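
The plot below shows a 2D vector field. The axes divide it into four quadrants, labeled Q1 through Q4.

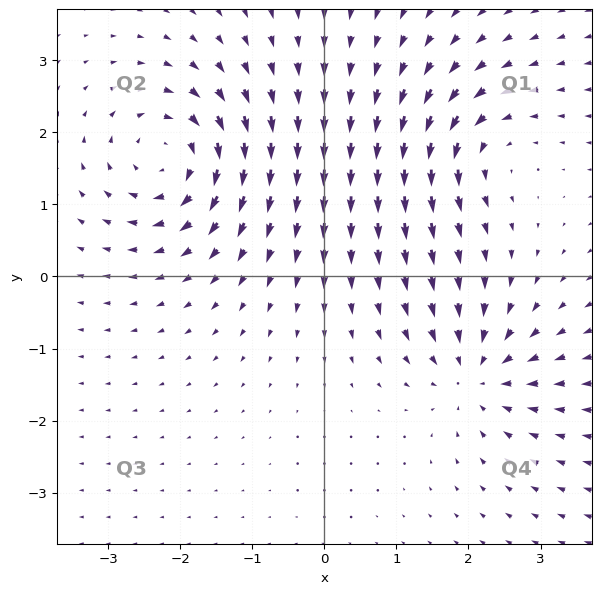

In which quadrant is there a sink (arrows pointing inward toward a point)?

The sink sits at approximately (2.1, -1.4), which lies in quadrant Q4. The divergence there is about -6, negative as expected for a sink.

Q4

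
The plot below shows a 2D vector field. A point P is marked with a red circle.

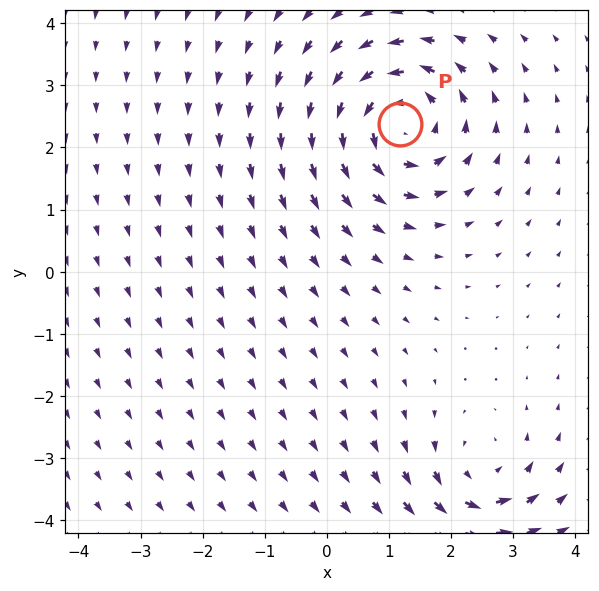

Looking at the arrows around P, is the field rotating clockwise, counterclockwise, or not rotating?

Near P at (1.2, 2.4) the arrows circulate counterclockwise. The curl (z-component) there is about +6; positive curl means counterclockwise rotation.

counterclockwise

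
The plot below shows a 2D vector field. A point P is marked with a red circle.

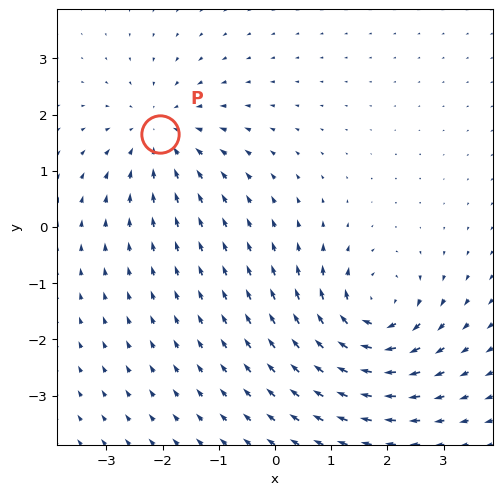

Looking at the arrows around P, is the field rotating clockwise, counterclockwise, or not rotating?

Near P at (-2.0, 1.7) the arrows show no circulation. The curl there is ≈0.

not rotating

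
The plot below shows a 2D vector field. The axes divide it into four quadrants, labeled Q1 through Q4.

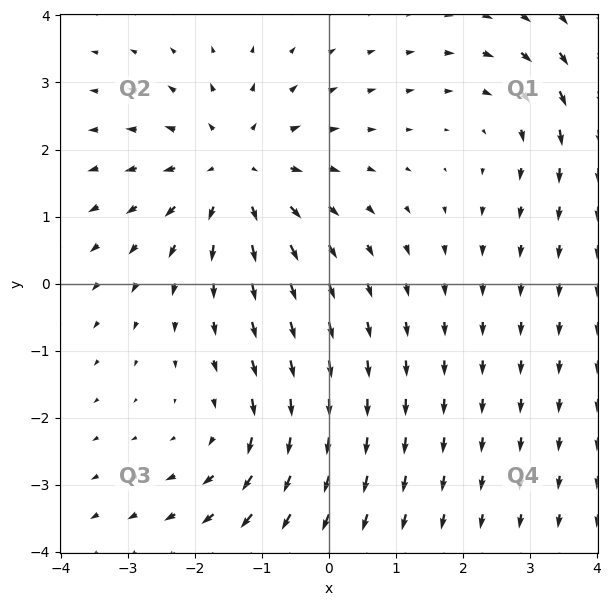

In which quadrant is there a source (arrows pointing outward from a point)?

The source sits at approximately (-1.4, 1.7), which lies in quadrant Q2. The divergence there is about +4, positive as expected for a source.

Q2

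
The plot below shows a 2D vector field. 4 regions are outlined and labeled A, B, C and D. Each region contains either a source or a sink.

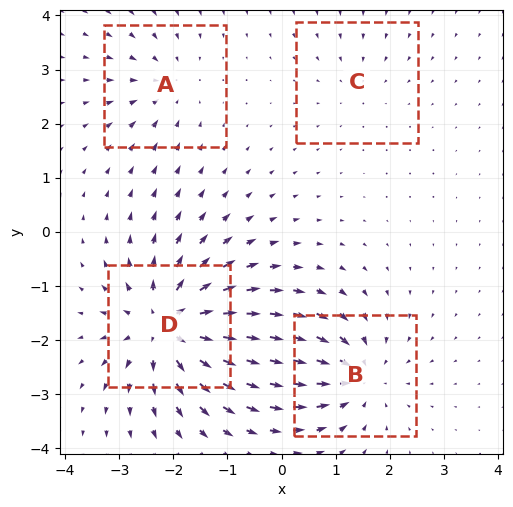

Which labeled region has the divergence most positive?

D

Divergence at each region's feature centre — A: about -4, B: about -6, C: about -2, D: about +8. Region D is most positive.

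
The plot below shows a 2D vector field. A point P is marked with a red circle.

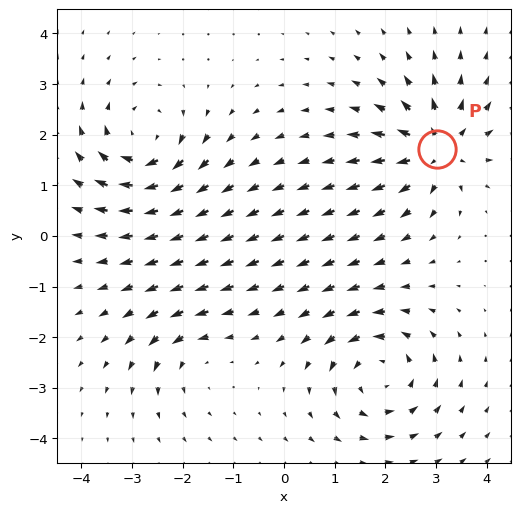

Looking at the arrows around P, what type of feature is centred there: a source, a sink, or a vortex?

source

At P (3.0, 1.7) the arrows spread outward. Divergence about +7, curl ≈0 — positive divergence with near-zero curl is a source.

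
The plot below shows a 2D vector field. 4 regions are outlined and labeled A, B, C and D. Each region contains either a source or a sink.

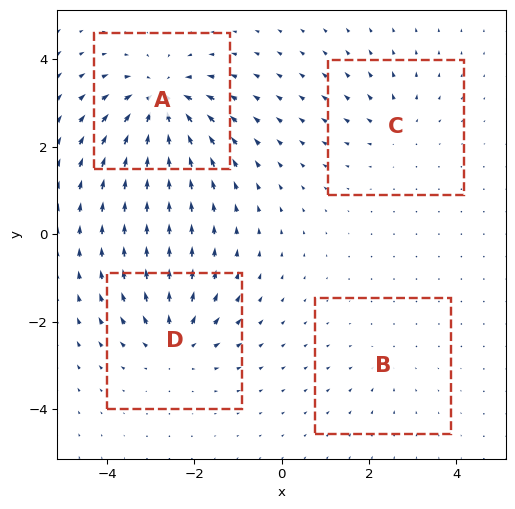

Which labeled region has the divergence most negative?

Divergence at each region's feature centre — A: about -8, B: about -2, C: about +4, D: about +6. Region A is most negative.

A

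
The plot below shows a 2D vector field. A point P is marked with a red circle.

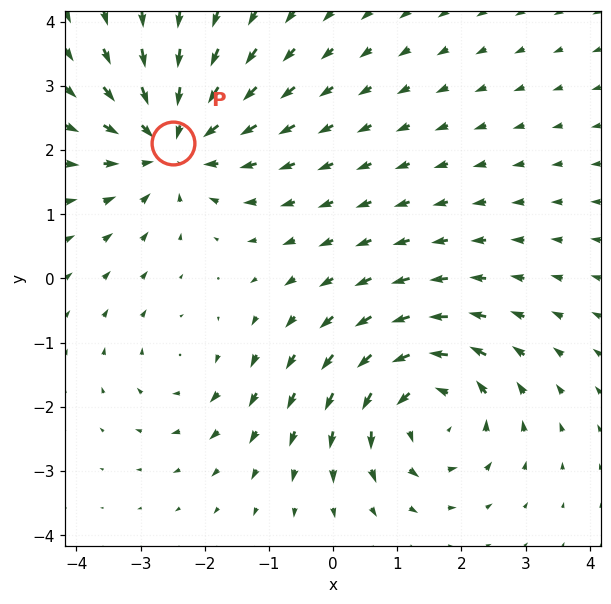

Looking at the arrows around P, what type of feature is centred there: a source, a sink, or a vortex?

At P (-2.5, 2.1) the arrows converge inward. Divergence about -5, curl ≈0 — negative divergence with near-zero curl is a sink.

sink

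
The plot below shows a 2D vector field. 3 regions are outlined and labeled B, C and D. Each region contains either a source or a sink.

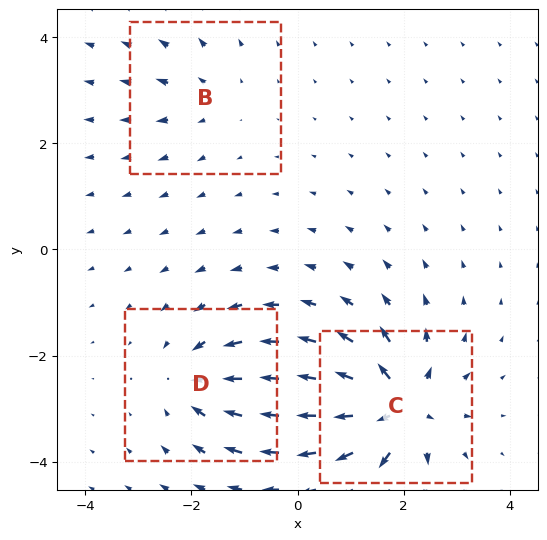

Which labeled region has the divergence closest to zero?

Divergence at each region's feature centre — B: about +2, C: about +7, D: about -4. Region B is closest to zero.

B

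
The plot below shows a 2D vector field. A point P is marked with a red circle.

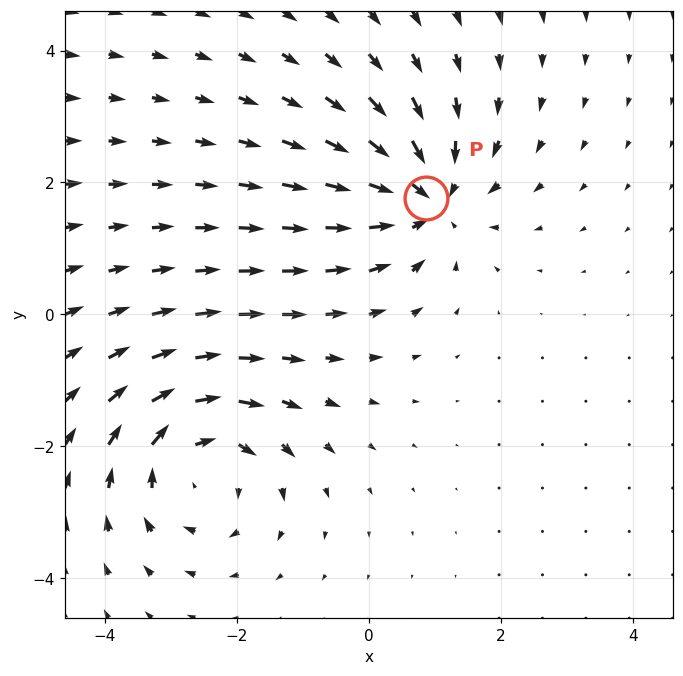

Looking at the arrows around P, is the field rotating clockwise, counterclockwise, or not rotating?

Near P at (0.9, 1.8) the arrows show no circulation. The curl there is ≈0.

not rotating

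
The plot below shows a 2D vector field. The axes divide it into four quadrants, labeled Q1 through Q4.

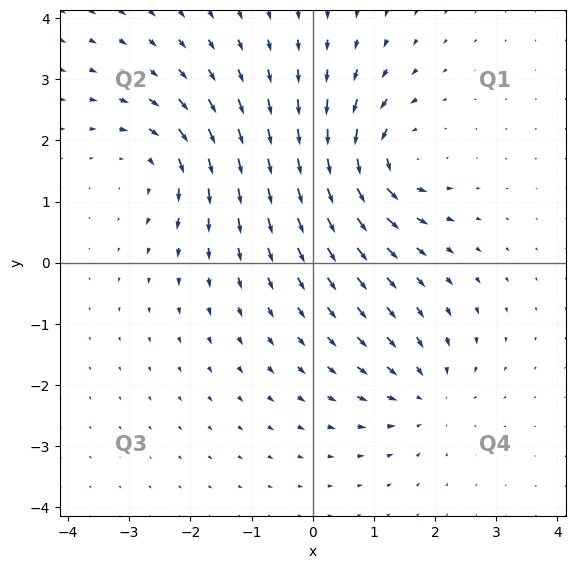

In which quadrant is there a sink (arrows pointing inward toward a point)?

Q4

The sink sits at approximately (1.8, -2.2), which lies in quadrant Q4. The divergence there is about -4, negative as expected for a sink.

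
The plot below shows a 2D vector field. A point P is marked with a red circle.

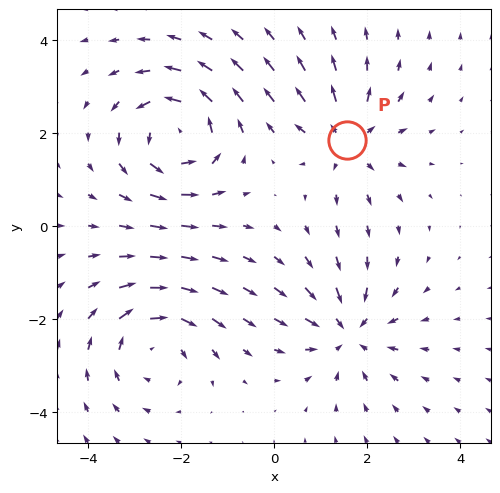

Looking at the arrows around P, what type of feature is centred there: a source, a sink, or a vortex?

At P (1.6, 1.8) the arrows spread outward. Divergence about +4, curl ≈0 — positive divergence with near-zero curl is a source.

source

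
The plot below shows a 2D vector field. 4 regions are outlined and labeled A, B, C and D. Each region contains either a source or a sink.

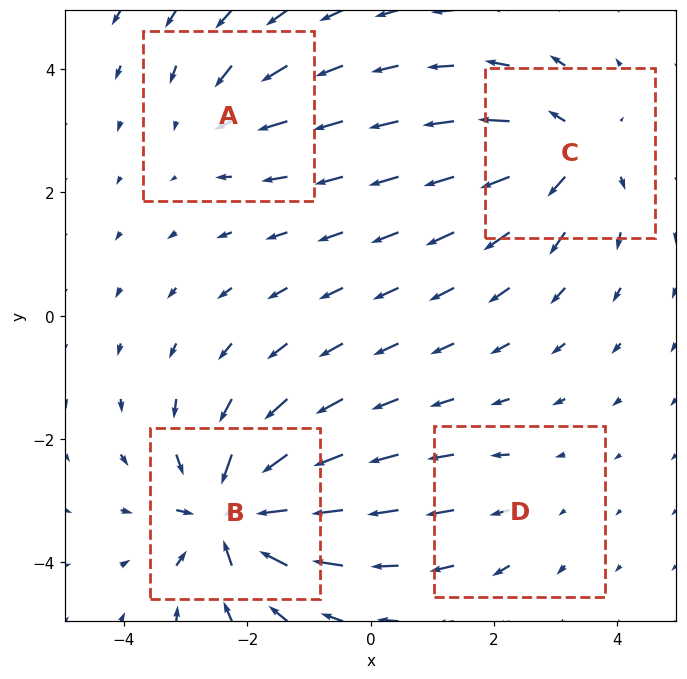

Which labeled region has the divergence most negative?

Divergence at each region's feature centre — A: about -4, B: about -9, C: about +6, D: about +2. Region B is most negative.

B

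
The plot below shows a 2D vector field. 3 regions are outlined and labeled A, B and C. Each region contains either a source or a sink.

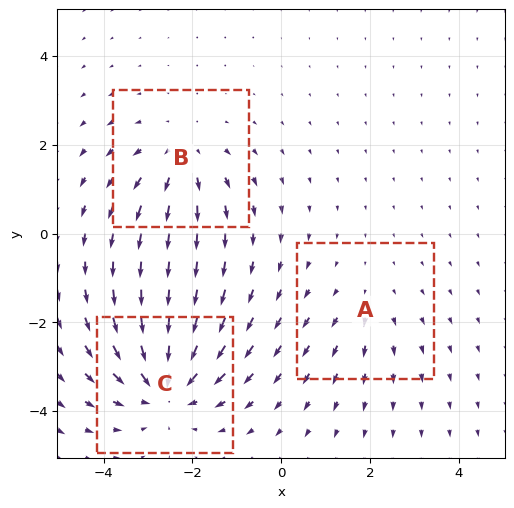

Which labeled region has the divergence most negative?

Divergence at each region's feature centre — A: about +2, B: about +3, C: about -4. Region C is most negative.

C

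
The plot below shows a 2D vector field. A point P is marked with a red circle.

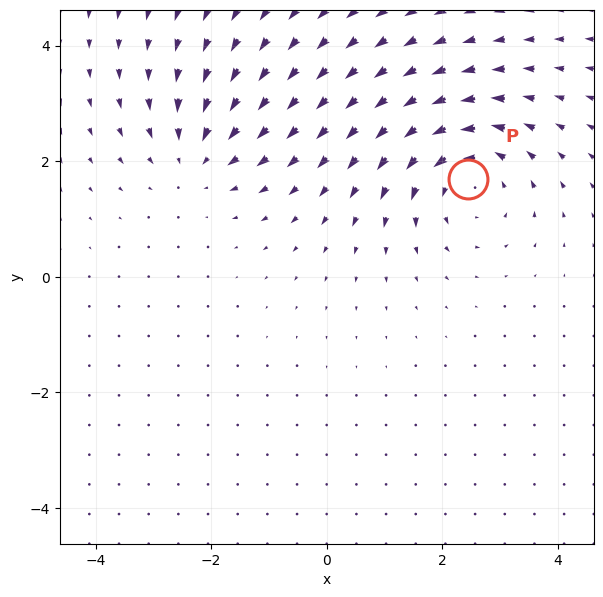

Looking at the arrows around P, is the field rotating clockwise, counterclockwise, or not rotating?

Near P at (2.4, 1.7) the arrows circulate counterclockwise. The curl (z-component) there is about +3; positive curl means counterclockwise rotation.

counterclockwise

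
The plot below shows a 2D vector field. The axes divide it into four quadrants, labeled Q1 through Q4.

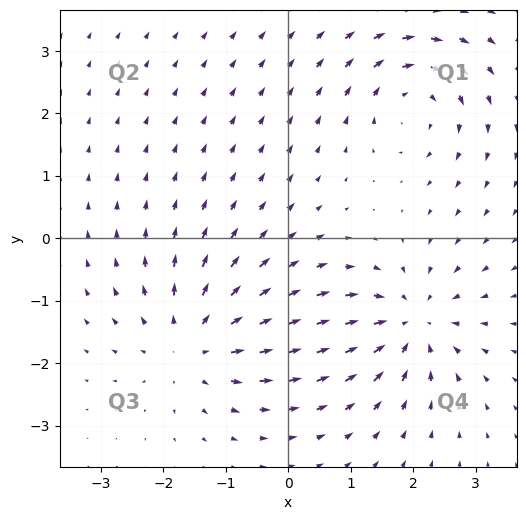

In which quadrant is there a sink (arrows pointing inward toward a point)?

Q4

The sink sits at approximately (2.0, -1.4), which lies in quadrant Q4. The divergence there is about -5, negative as expected for a sink.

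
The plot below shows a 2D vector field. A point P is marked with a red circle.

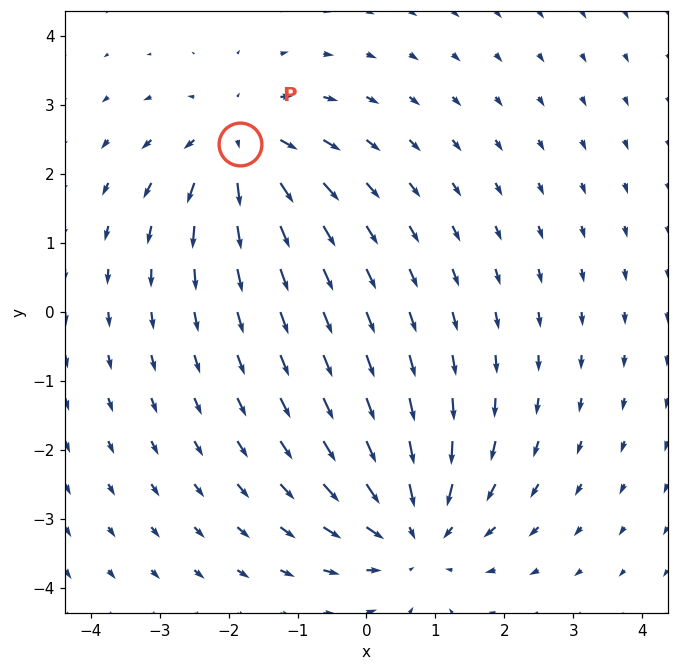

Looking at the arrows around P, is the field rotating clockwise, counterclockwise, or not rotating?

not rotating

Near P at (-1.8, 2.4) the arrows show no circulation. The curl there is ≈0.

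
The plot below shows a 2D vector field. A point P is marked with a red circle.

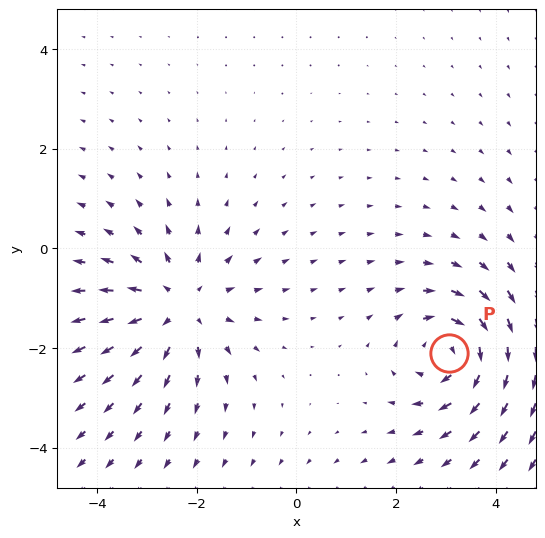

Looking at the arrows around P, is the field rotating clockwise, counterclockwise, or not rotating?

Near P at (3.1, -2.1) the arrows circulate clockwise. The curl (z-component) there is about -3; negative curl means clockwise rotation.

clockwise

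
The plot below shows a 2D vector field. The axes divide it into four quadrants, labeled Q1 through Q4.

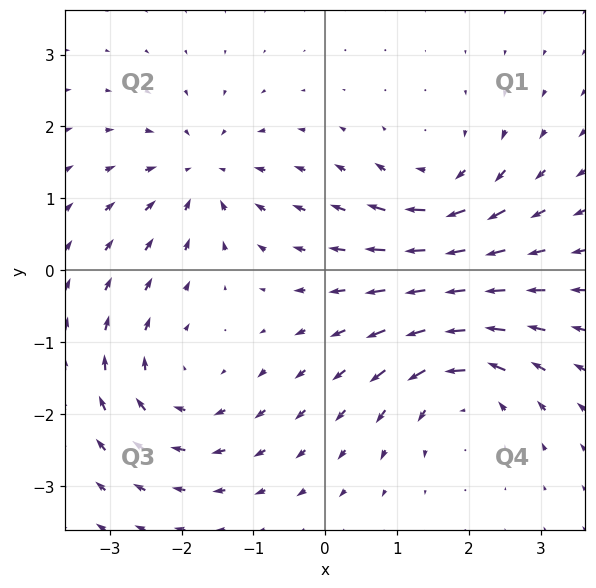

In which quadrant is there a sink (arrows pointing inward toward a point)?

The sink sits at approximately (-1.7, 1.3), which lies in quadrant Q2. The divergence there is about -4, negative as expected for a sink.

Q2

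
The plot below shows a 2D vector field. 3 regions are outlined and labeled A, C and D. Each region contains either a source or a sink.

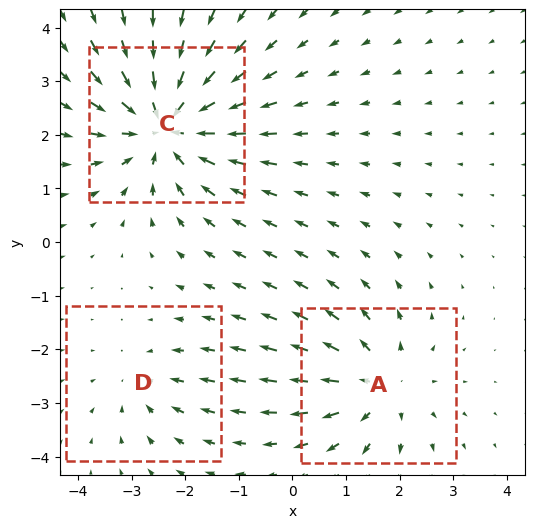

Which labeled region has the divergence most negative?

Divergence at each region's feature centre — A: about +3, C: about -5, D: about -2. Region C is most negative.

C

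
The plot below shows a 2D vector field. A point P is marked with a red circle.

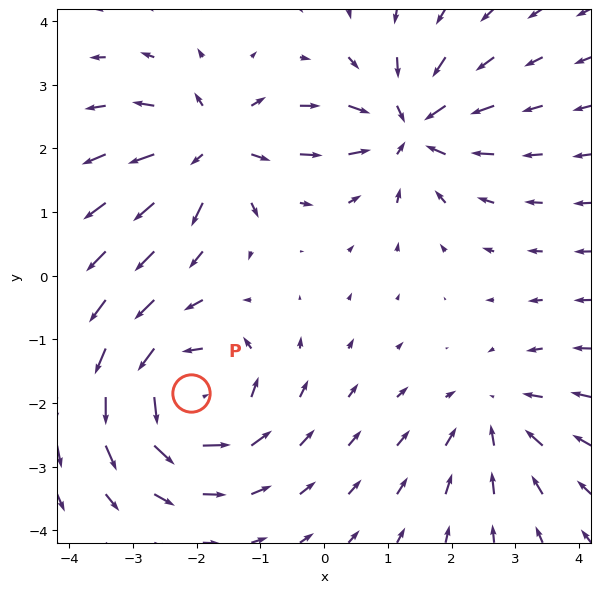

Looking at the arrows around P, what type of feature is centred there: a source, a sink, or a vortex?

vortex

At P (-2.1, -1.8) the arrows circulate counterclockwise. Divergence ≈0, curl about +5 — near-zero divergence with nonzero curl is a vortex.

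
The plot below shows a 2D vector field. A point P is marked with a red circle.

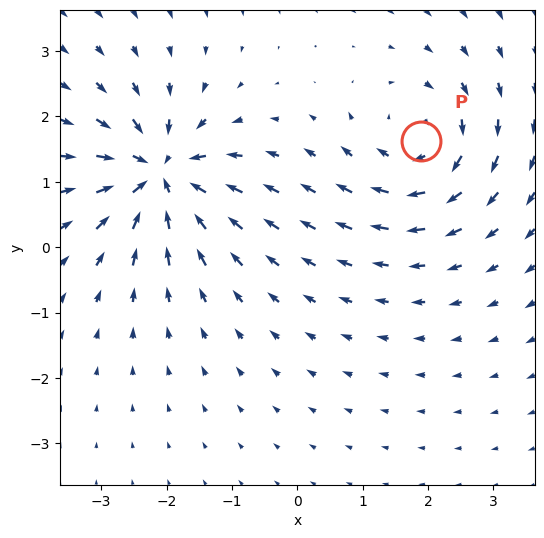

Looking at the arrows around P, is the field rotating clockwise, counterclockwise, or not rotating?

Near P at (1.9, 1.6) the arrows circulate clockwise. The curl (z-component) there is about -4; negative curl means clockwise rotation.

clockwise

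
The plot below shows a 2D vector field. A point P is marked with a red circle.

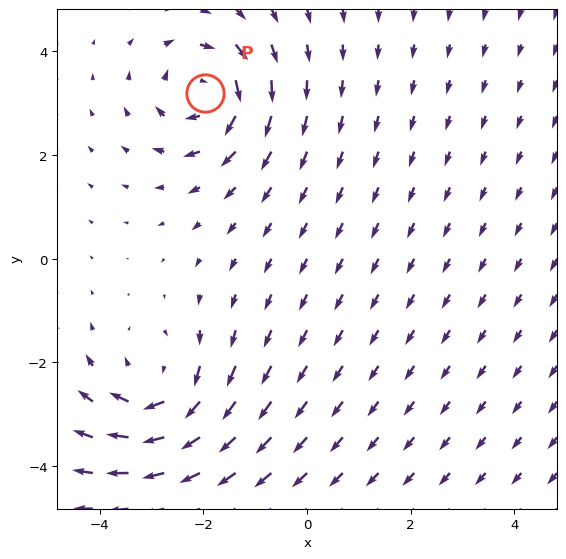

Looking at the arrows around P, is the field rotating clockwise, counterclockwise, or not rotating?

Near P at (-2.0, 3.2) the arrows circulate clockwise. The curl (z-component) there is about -6; negative curl means clockwise rotation.

clockwise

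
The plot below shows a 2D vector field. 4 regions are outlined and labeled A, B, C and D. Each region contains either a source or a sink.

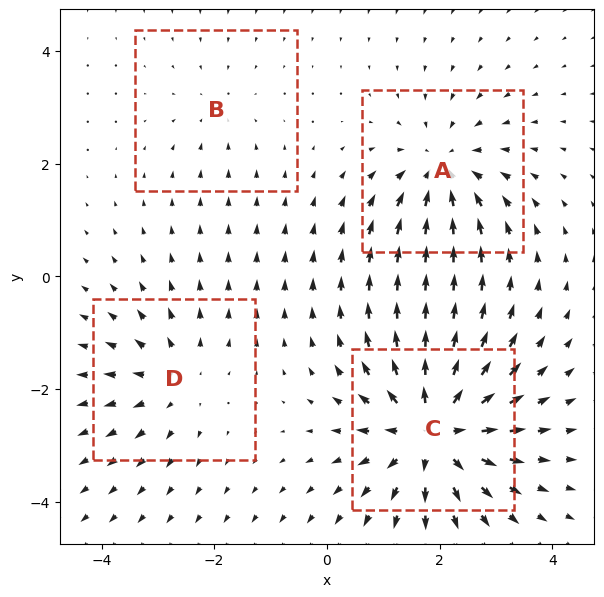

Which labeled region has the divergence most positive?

Divergence at each region's feature centre — A: about -5, B: about -2, C: about +7, D: about +4. Region C is most positive.

C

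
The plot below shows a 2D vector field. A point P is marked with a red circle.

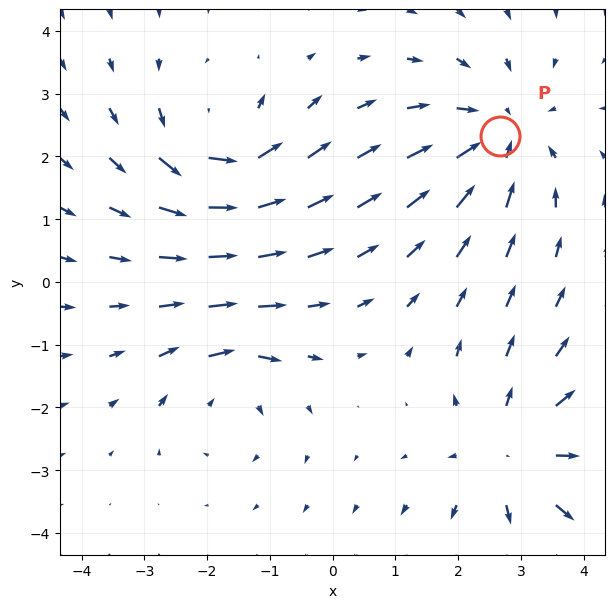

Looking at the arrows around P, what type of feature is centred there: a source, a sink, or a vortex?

At P (2.7, 2.3) the arrows converge inward. Divergence about -4, curl ≈0 — negative divergence with near-zero curl is a sink.

sink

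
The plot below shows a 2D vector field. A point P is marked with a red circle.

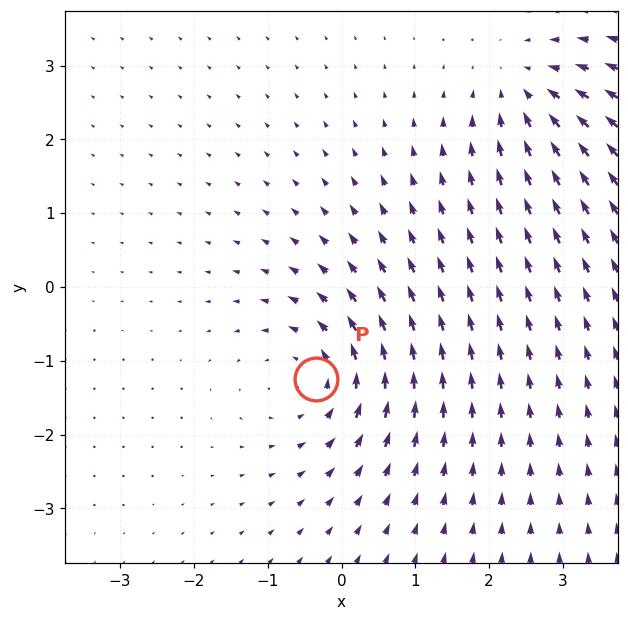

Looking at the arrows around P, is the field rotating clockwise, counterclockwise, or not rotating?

counterclockwise

Near P at (-0.3, -1.2) the arrows circulate counterclockwise. The curl (z-component) there is about +4; positive curl means counterclockwise rotation.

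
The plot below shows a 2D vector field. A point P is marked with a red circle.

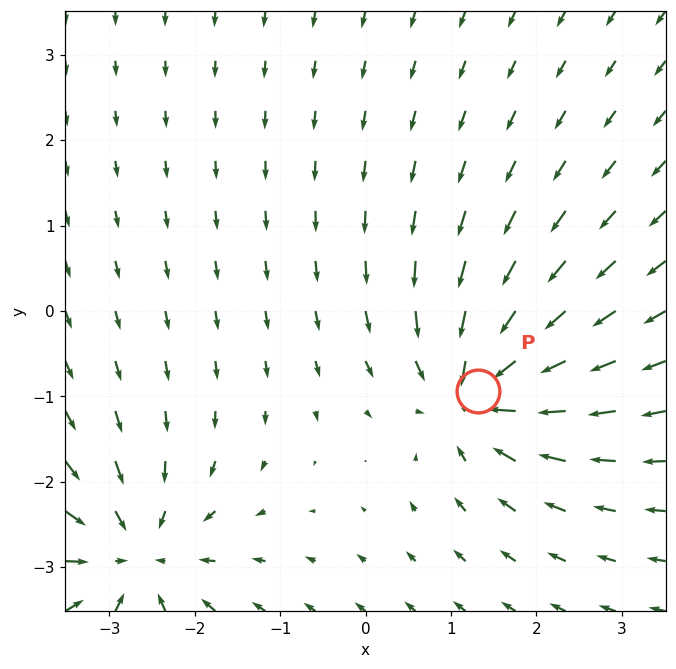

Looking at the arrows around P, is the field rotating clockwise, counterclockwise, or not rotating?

Near P at (1.3, -0.9) the arrows show no circulation. The curl there is ≈0.

not rotating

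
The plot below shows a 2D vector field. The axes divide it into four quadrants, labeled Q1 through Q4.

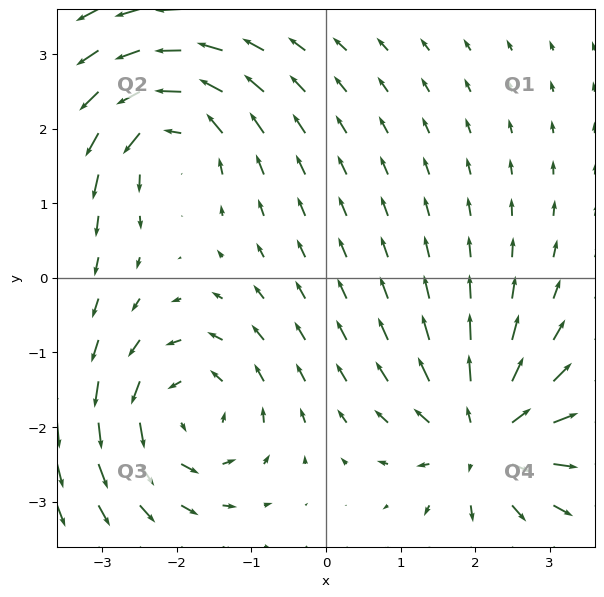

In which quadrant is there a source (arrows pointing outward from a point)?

The source sits at approximately (2.1, -2.2), which lies in quadrant Q4. The divergence there is about +4, positive as expected for a source.

Q4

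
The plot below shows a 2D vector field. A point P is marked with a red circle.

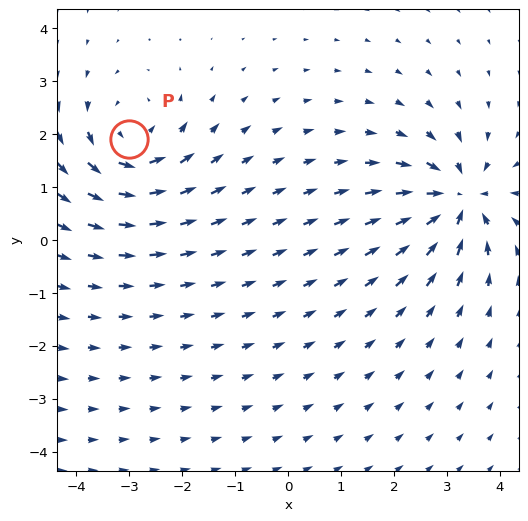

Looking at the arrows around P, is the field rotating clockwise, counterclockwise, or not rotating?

counterclockwise

Near P at (-3.0, 1.9) the arrows circulate counterclockwise. The curl (z-component) there is about +4; positive curl means counterclockwise rotation.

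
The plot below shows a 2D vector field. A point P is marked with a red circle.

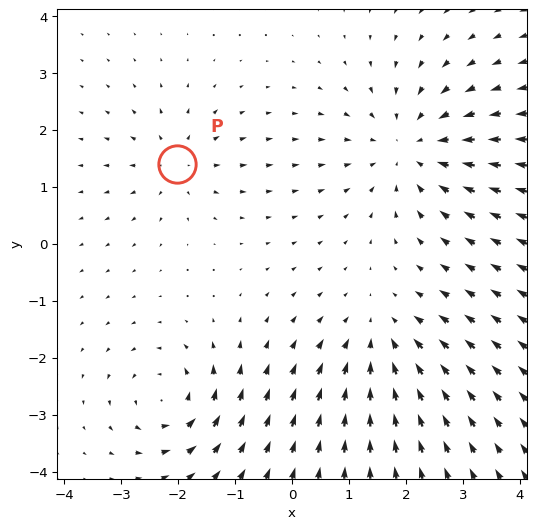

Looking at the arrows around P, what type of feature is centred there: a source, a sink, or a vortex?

At P (-2.0, 1.4) the arrows spread outward. Divergence about +3, curl ≈0 — positive divergence with near-zero curl is a source.

source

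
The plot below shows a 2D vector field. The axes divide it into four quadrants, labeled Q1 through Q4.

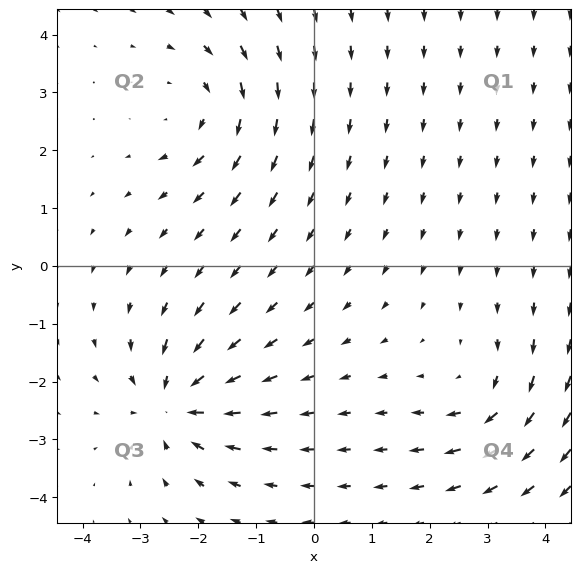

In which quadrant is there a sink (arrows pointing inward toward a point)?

Q3

The sink sits at approximately (-2.4, -2.4), which lies in quadrant Q3. The divergence there is about -5, negative as expected for a sink.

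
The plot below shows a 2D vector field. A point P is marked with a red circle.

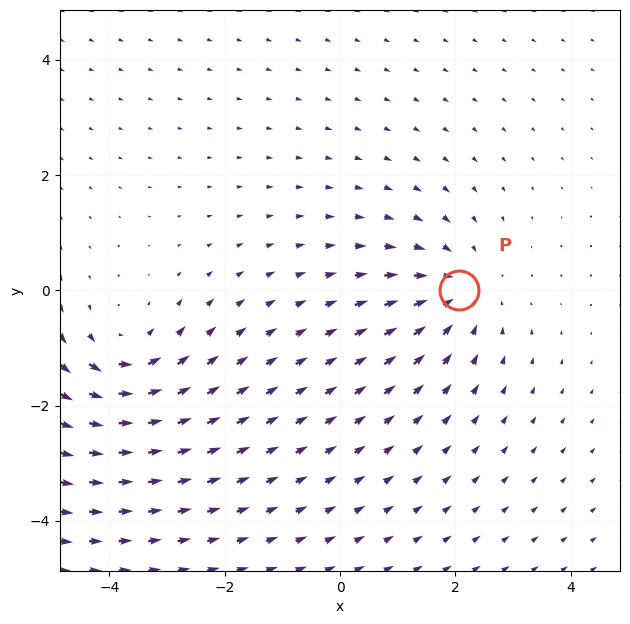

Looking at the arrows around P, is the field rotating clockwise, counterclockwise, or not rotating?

not rotating

Near P at (2.1, -0.0) the arrows show no circulation. The curl there is ≈0.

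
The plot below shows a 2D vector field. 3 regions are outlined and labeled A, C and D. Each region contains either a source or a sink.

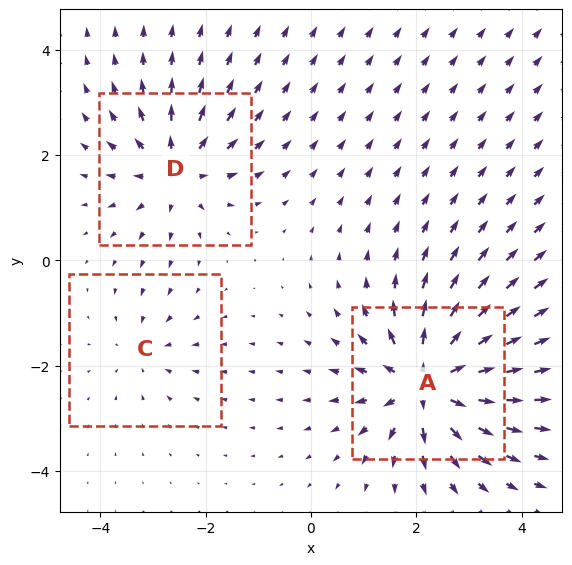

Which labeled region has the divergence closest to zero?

Divergence at each region's feature centre — A: about +6, C: about -2, D: about +4. Region C is closest to zero.

C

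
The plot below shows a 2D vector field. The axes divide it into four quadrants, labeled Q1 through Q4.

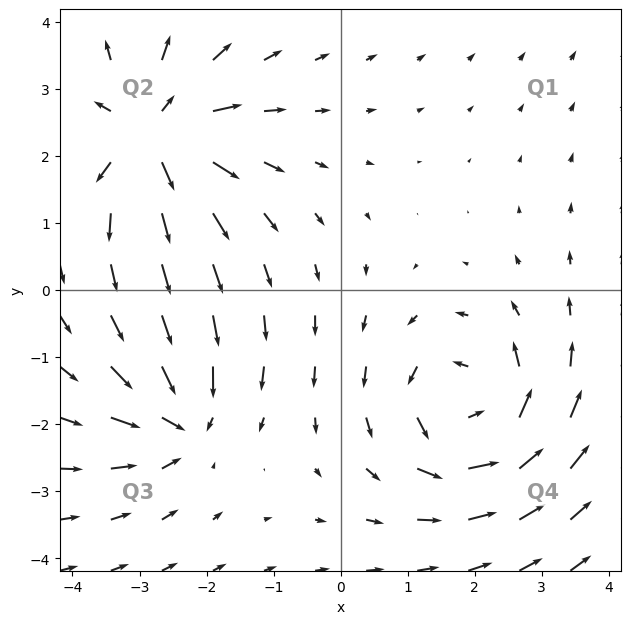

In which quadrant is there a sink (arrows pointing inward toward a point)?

Q3

The sink sits at approximately (-2.4, -1.9), which lies in quadrant Q3. The divergence there is about -4, negative as expected for a sink.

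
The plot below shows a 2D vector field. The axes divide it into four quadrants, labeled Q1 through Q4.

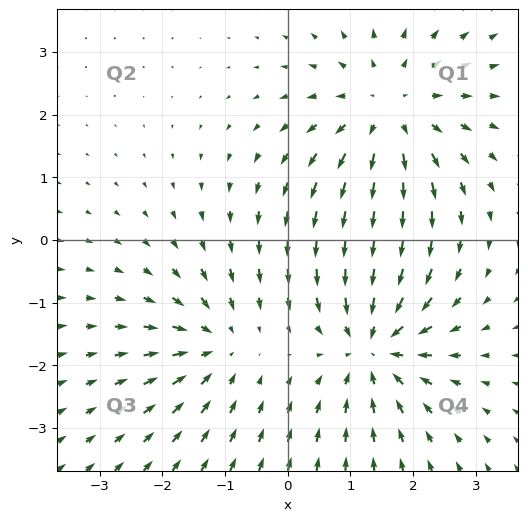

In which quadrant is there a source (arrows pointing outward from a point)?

The source sits at approximately (1.6, 2.1), which lies in quadrant Q1. The divergence there is about +4, positive as expected for a source.

Q1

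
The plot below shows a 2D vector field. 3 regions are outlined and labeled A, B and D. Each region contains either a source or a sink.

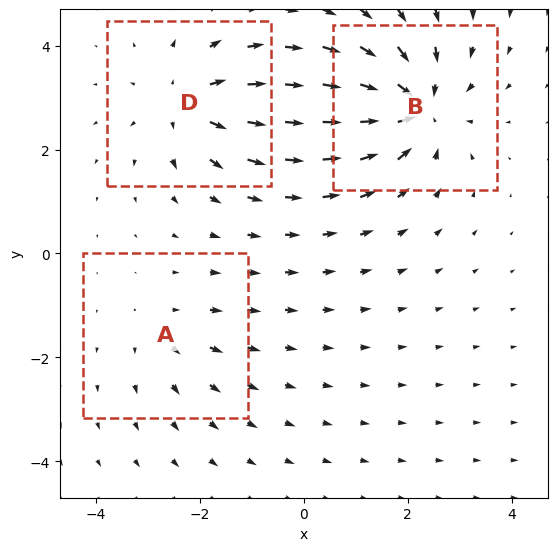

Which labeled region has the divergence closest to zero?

Divergence at each region's feature centre — A: about +2, B: about -5, D: about +4. Region A is closest to zero.

A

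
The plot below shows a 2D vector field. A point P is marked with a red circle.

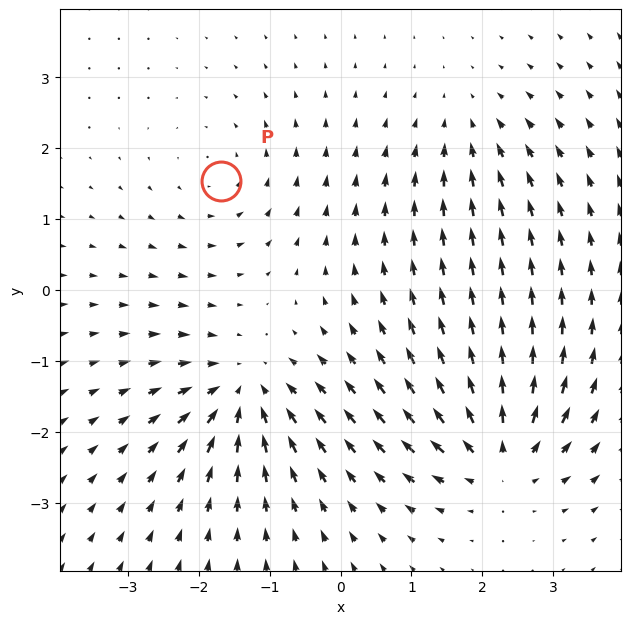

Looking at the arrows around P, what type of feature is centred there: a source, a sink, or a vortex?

At P (-1.7, 1.5) the arrows circulate counterclockwise. Divergence ≈0, curl about +3 — near-zero divergence with nonzero curl is a vortex.

vortex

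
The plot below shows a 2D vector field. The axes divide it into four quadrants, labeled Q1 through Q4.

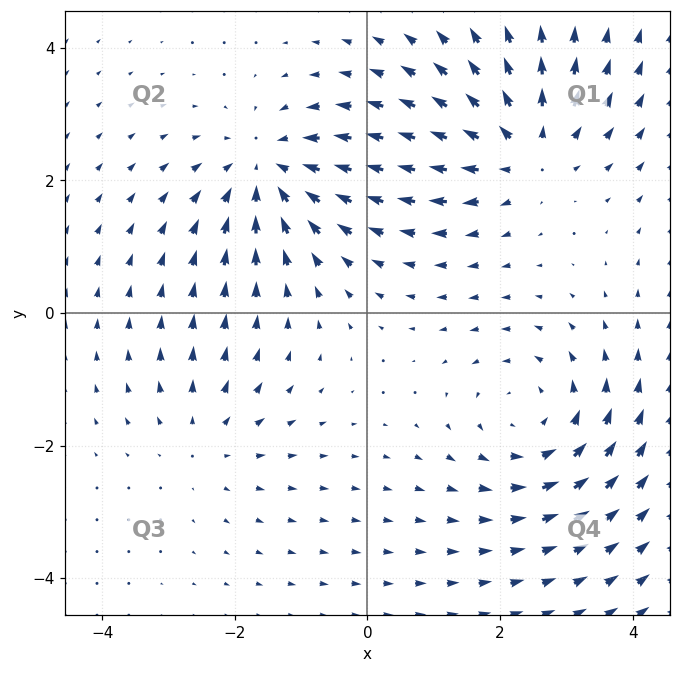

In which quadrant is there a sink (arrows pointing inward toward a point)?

The sink sits at approximately (-1.5, 2.2), which lies in quadrant Q2. The divergence there is about -5, negative as expected for a sink.

Q2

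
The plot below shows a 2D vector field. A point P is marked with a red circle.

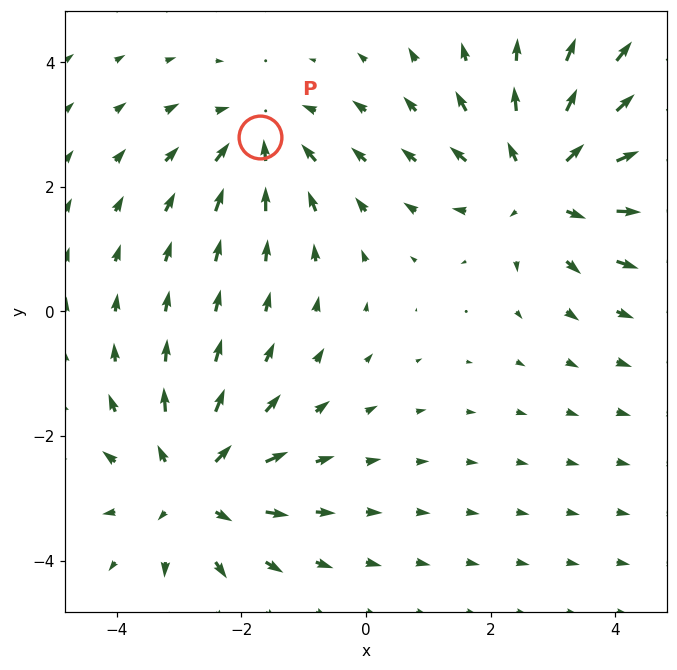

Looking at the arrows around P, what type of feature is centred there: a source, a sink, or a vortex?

At P (-1.7, 2.8) the arrows converge inward. Divergence about -3, curl ≈0 — negative divergence with near-zero curl is a sink.

sink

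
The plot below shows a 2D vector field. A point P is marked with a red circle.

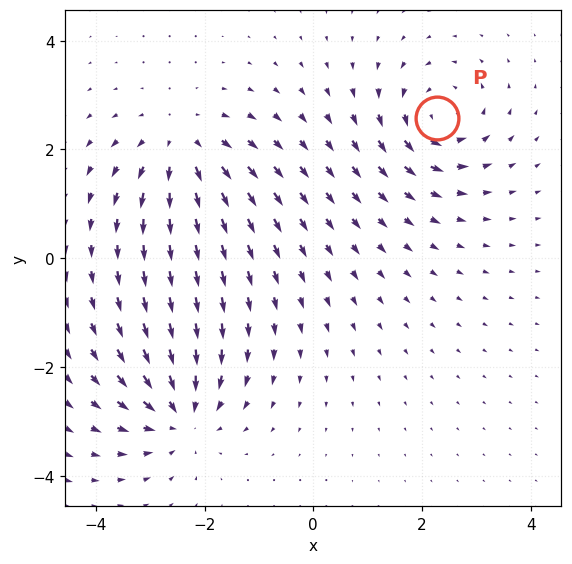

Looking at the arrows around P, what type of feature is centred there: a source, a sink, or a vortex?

At P (2.3, 2.6) the arrows circulate counterclockwise. Divergence ≈0, curl about +5 — near-zero divergence with nonzero curl is a vortex.

vortex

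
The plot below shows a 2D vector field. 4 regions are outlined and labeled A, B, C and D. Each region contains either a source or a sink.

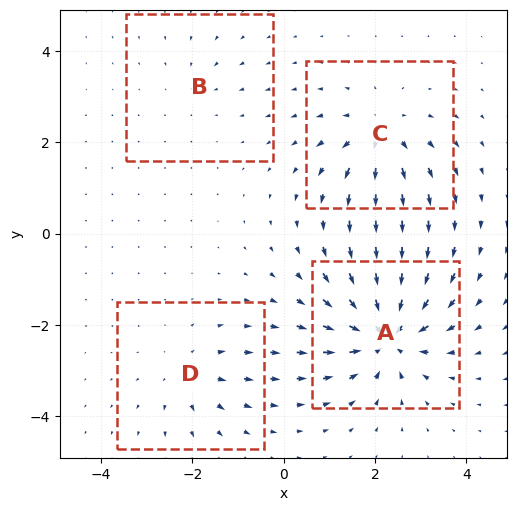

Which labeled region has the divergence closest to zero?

B

Divergence at each region's feature centre — A: about -8, B: about -2, C: about +5, D: about +4. Region B is closest to zero.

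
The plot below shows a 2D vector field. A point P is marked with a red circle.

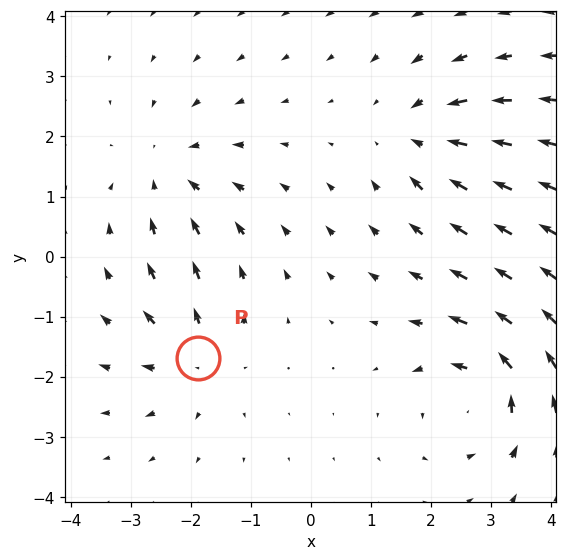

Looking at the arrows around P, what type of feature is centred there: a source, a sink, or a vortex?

At P (-1.9, -1.7) the arrows spread outward. Divergence about +4, curl ≈0 — positive divergence with near-zero curl is a source.

source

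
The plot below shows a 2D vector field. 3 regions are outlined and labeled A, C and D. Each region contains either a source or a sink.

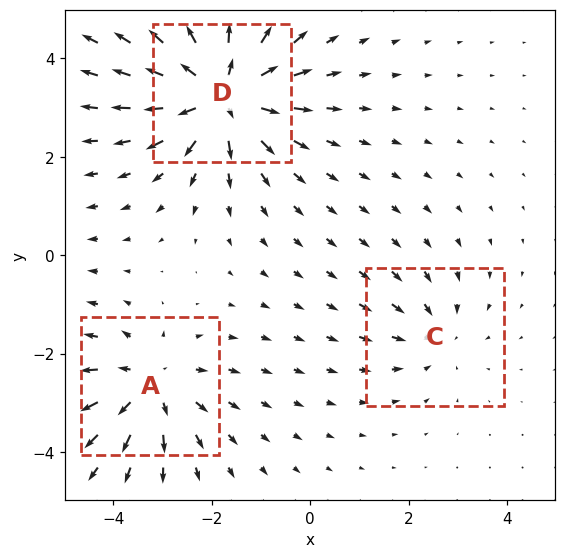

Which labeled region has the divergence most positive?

Divergence at each region's feature centre — A: about +3, C: about -2, D: about +5. Region D is most positive.

D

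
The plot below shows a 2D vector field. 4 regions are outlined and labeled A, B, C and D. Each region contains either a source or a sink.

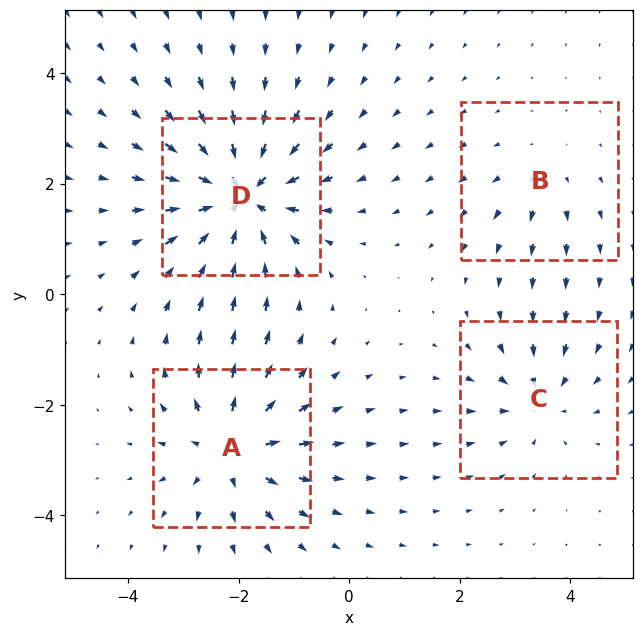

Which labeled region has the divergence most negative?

D

Divergence at each region's feature centre — A: about +5, B: about +2, C: about -4, D: about -7. Region D is most negative.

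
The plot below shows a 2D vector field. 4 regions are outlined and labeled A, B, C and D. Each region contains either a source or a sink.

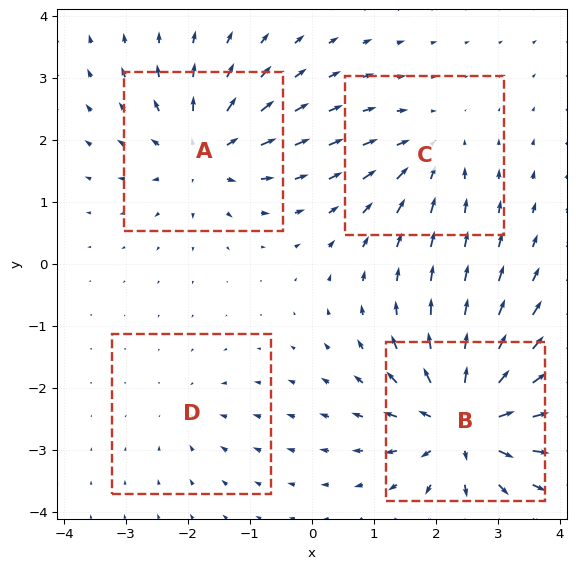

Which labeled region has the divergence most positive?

B

Divergence at each region's feature centre — A: about +6, B: about +8, C: about -4, D: about -2. Region B is most positive.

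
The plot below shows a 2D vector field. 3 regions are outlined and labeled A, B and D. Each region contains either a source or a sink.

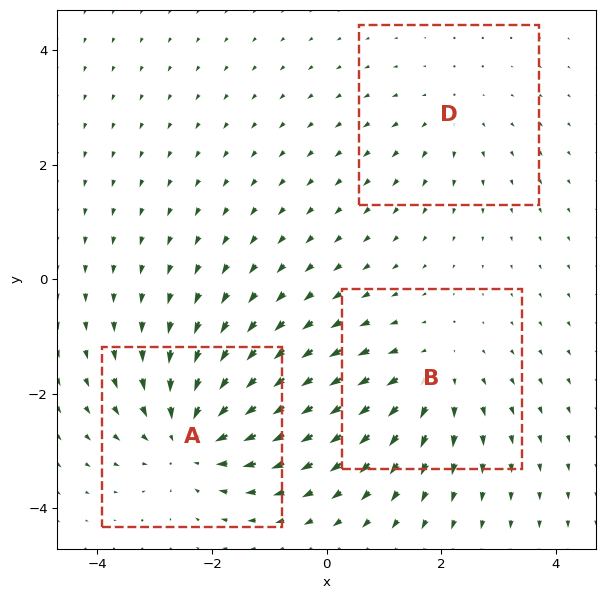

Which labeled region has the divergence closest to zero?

D

Divergence at each region's feature centre — A: about -4, B: about +3, D: about +2. Region D is closest to zero.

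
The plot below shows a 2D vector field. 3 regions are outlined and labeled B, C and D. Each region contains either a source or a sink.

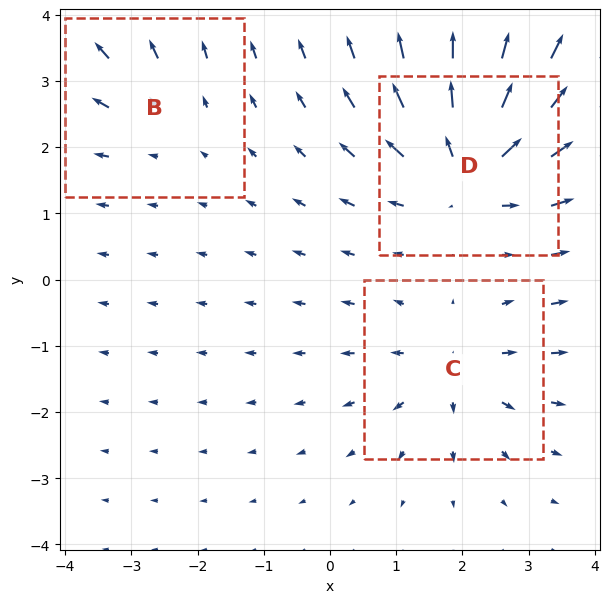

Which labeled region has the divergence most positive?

D

Divergence at each region's feature centre — B: about +2, C: about +3, D: about +6. Region D is most positive.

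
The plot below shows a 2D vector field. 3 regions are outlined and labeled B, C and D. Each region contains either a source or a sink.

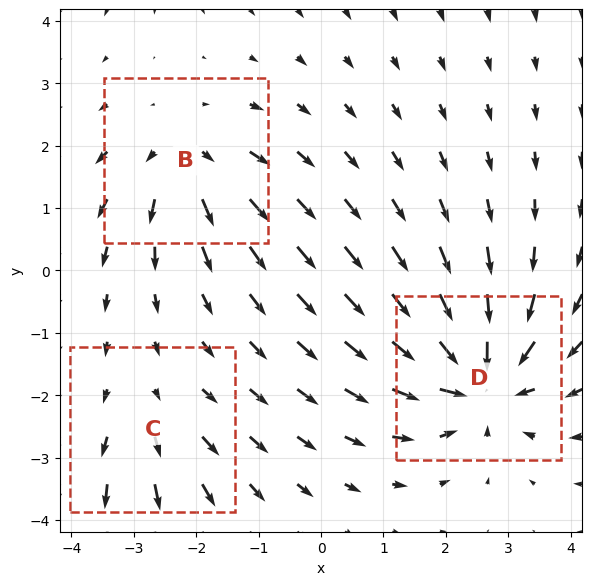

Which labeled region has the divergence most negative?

Divergence at each region's feature centre — B: about +3, C: about +2, D: about -6. Region D is most negative.

D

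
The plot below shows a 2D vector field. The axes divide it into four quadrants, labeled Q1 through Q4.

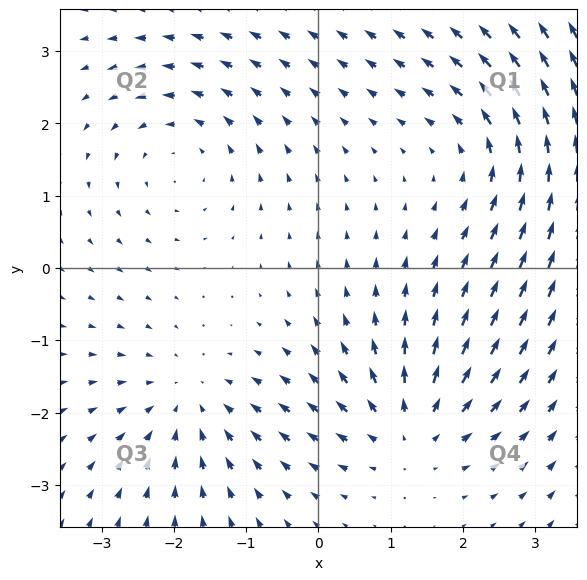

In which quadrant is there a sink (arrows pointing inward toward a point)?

Q3

The sink sits at approximately (-1.8, -1.9), which lies in quadrant Q3. The divergence there is about -2, negative as expected for a sink.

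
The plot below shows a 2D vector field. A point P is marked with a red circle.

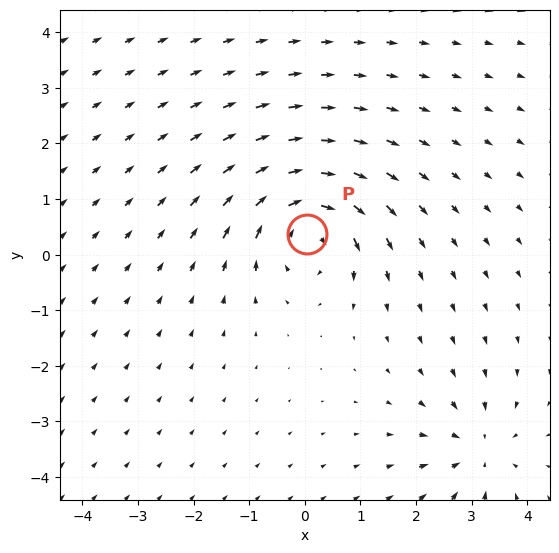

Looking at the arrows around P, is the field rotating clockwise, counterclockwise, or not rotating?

clockwise

Near P at (0.0, 0.4) the arrows circulate clockwise. The curl (z-component) there is about -5; negative curl means clockwise rotation.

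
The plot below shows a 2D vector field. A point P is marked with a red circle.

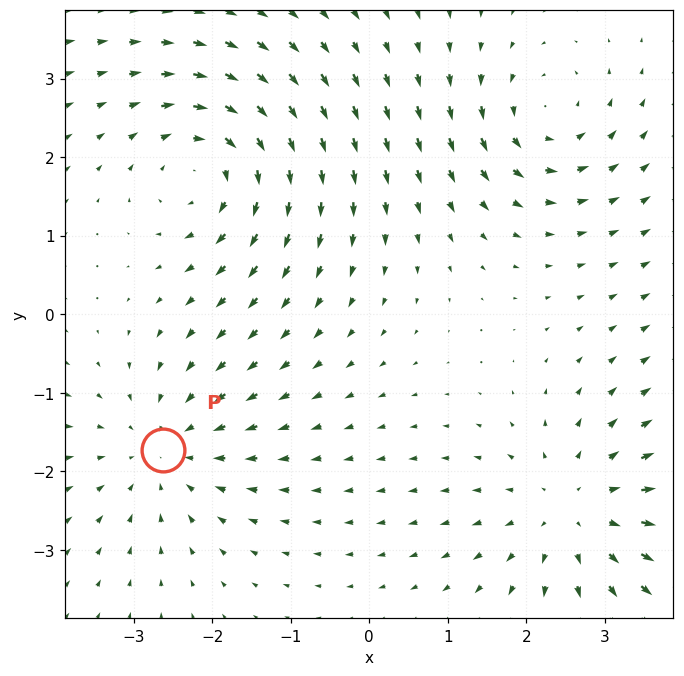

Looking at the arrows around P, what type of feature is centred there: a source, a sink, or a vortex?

At P (-2.6, -1.7) the arrows converge inward. Divergence about -4, curl ≈0 — negative divergence with near-zero curl is a sink.

sink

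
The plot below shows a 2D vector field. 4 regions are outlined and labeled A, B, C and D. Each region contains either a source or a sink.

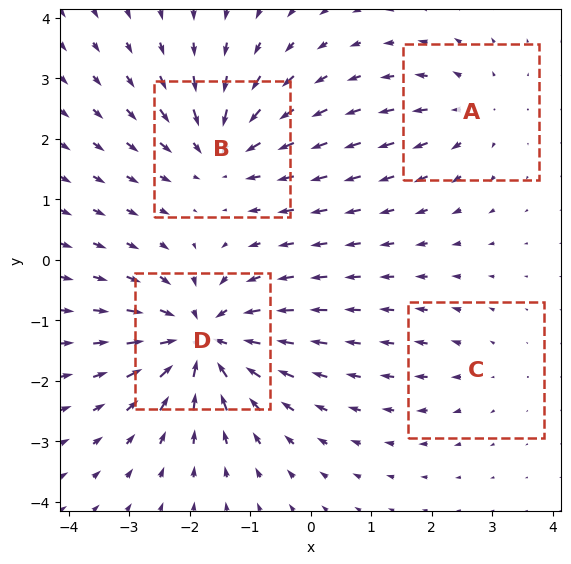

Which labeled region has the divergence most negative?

D

Divergence at each region's feature centre — A: about +4, B: about -6, C: about +2, D: about -8. Region D is most negative.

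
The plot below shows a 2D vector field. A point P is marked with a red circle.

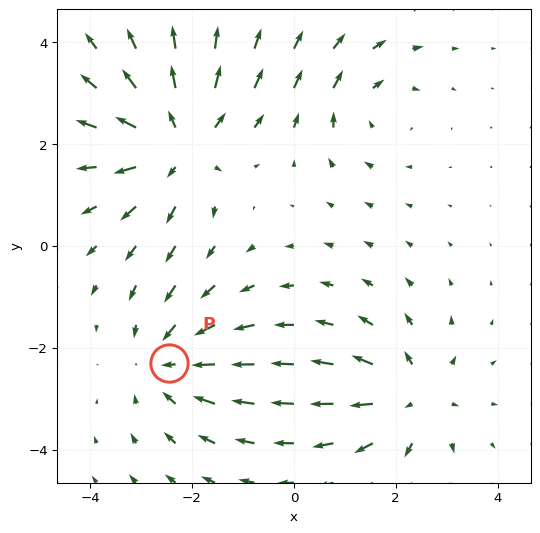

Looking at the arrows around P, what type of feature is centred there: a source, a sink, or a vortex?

sink

At P (-2.5, -2.3) the arrows converge inward. Divergence about -3, curl ≈0 — negative divergence with near-zero curl is a sink.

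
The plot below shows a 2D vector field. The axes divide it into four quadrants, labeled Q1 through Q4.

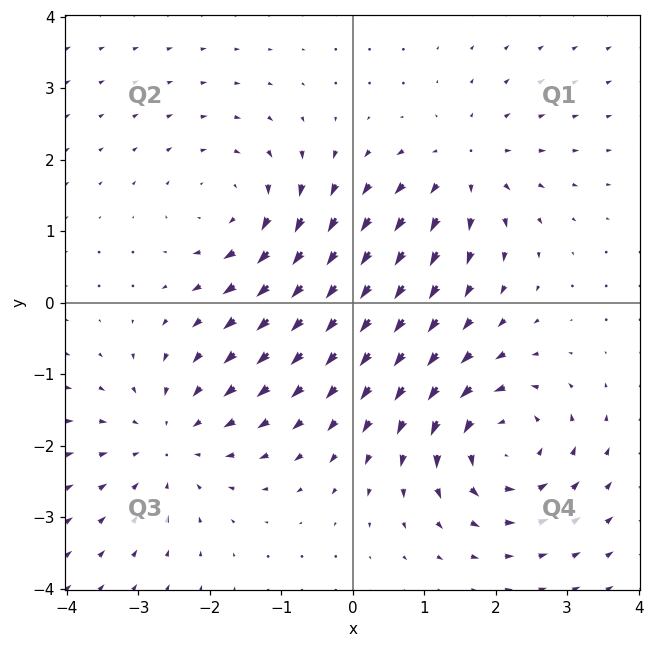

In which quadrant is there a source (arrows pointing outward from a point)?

The source sits at approximately (1.6, 1.9), which lies in quadrant Q1. The divergence there is about +4, positive as expected for a source.

Q1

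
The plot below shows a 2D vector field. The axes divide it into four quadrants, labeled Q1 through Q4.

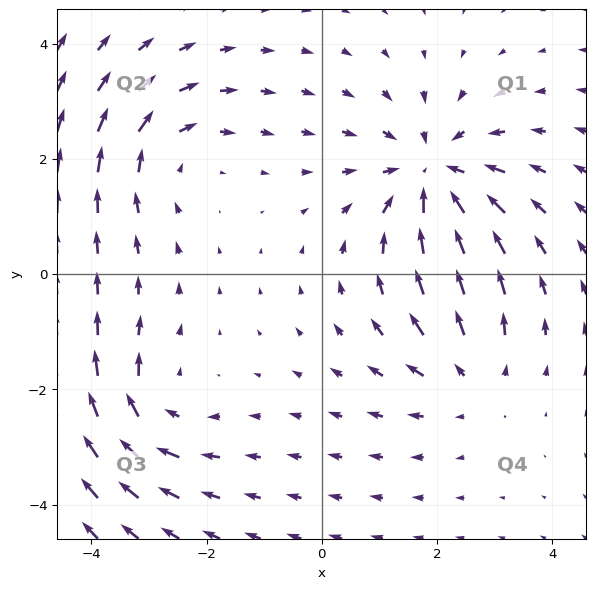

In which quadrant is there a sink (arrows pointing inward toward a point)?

Q1

The sink sits at approximately (1.9, 1.7), which lies in quadrant Q1. The divergence there is about -4, negative as expected for a sink.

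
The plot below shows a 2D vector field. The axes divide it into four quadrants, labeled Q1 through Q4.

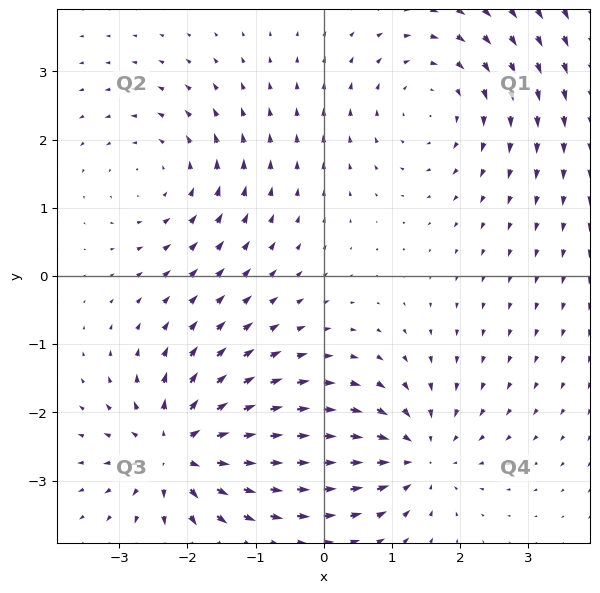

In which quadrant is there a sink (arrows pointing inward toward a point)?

The sink sits at approximately (1.4, -2.6), which lies in quadrant Q4. The divergence there is about -3, negative as expected for a sink.

Q4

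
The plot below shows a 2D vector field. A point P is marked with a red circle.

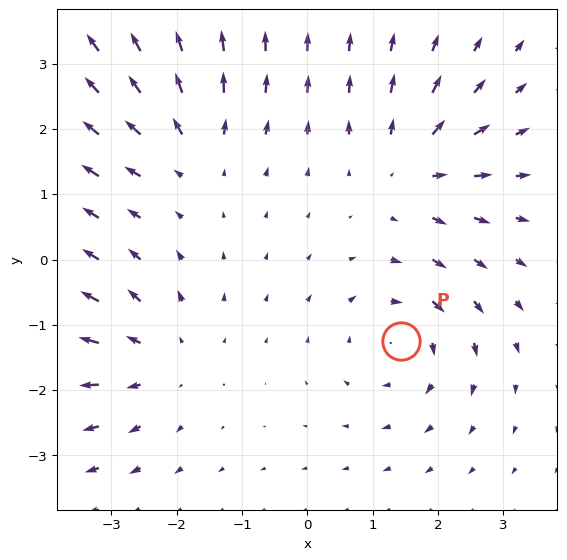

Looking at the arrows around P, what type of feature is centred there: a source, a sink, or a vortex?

At P (1.4, -1.2) the arrows circulate clockwise. Divergence ≈0, curl about -5 — near-zero divergence with nonzero curl is a vortex.

vortex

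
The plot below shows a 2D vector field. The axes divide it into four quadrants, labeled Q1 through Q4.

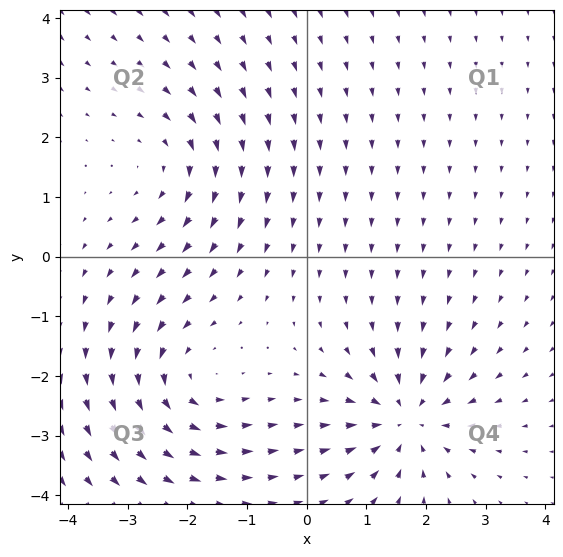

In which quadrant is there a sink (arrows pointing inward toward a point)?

The sink sits at approximately (1.7, -2.7), which lies in quadrant Q4. The divergence there is about -5, negative as expected for a sink.

Q4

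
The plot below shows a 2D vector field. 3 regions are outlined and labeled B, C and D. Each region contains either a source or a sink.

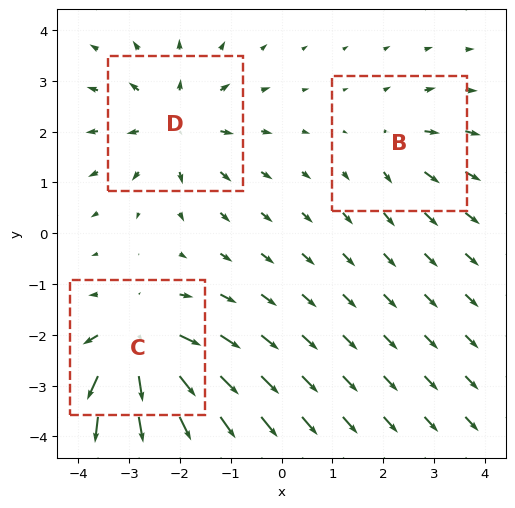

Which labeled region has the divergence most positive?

Divergence at each region's feature centre — B: about +2, C: about +5, D: about +3. Region C is most positive.

C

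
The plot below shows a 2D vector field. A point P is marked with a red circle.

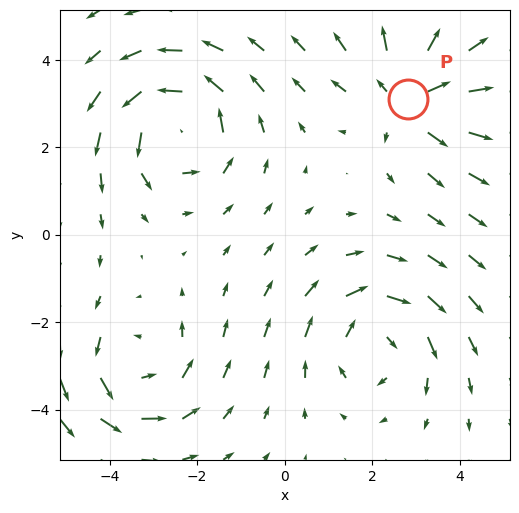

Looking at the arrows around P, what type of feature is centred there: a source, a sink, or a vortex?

At P (2.8, 3.1) the arrows spread outward. Divergence about +4, curl ≈0 — positive divergence with near-zero curl is a source.

source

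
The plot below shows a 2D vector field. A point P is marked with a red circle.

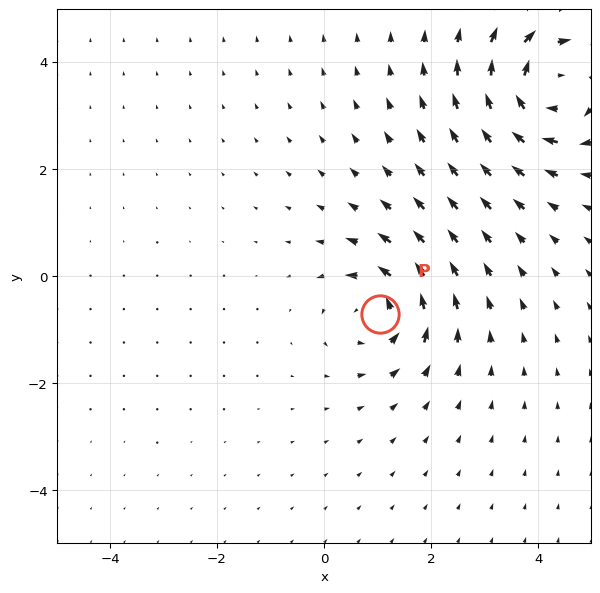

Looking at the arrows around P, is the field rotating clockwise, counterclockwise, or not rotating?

Near P at (1.0, -0.7) the arrows circulate counterclockwise. The curl (z-component) there is about +6; positive curl means counterclockwise rotation.

counterclockwise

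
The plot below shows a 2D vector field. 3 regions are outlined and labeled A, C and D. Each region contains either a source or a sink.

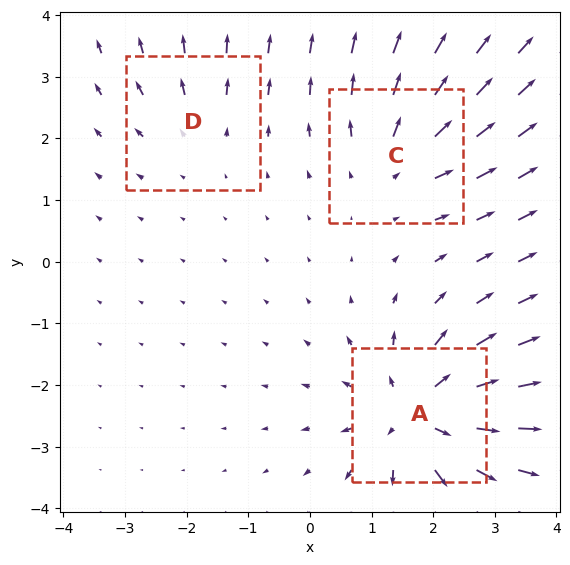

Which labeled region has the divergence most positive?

Divergence at each region's feature centre — A: about +5, C: about +3, D: about +2. Region A is most positive.

A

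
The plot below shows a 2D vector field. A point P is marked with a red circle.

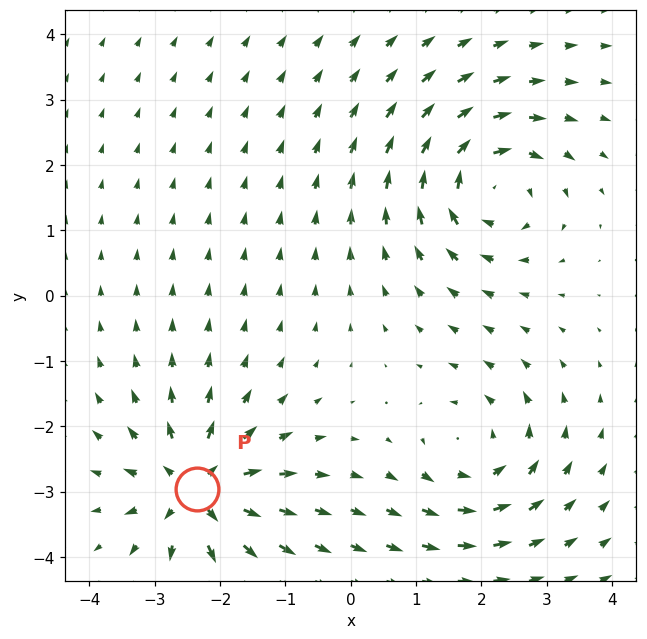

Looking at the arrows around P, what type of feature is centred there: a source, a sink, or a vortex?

At P (-2.4, -3.0) the arrows spread outward. Divergence about +5, curl ≈0 — positive divergence with near-zero curl is a source.

source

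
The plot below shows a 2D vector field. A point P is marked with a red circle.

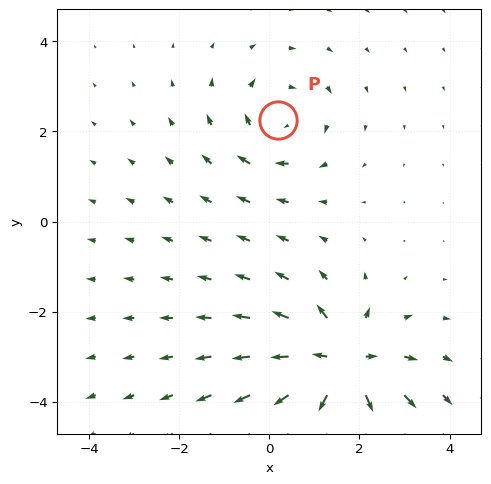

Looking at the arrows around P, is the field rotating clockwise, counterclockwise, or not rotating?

Near P at (0.2, 2.3) the arrows circulate clockwise. The curl (z-component) there is about -3; negative curl means clockwise rotation.

clockwise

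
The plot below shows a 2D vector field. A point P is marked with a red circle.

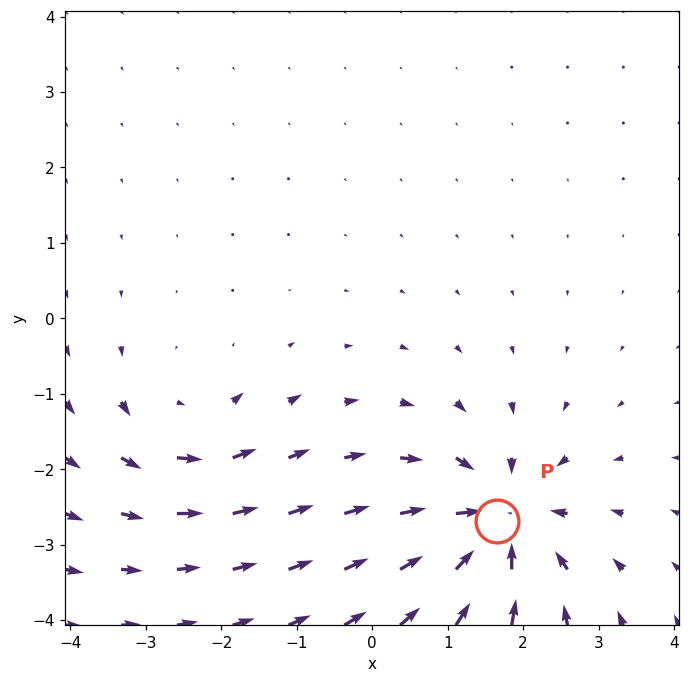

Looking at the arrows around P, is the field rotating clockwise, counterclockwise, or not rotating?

Near P at (1.6, -2.7) the arrows show no circulation. The curl there is ≈0.

not rotating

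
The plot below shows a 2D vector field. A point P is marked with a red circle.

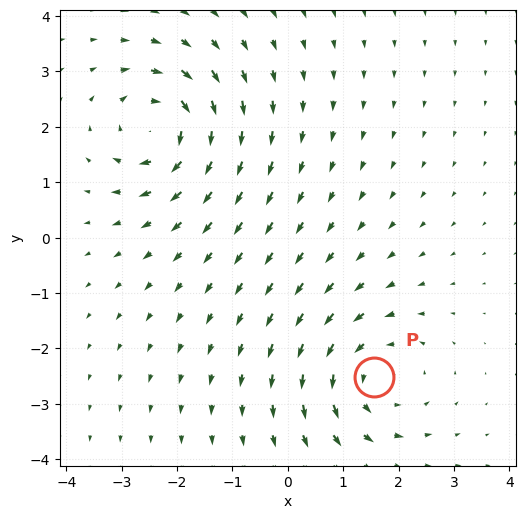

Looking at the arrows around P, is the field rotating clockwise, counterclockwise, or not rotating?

Near P at (1.5, -2.5) the arrows circulate counterclockwise. The curl (z-component) there is about +3; positive curl means counterclockwise rotation.

counterclockwise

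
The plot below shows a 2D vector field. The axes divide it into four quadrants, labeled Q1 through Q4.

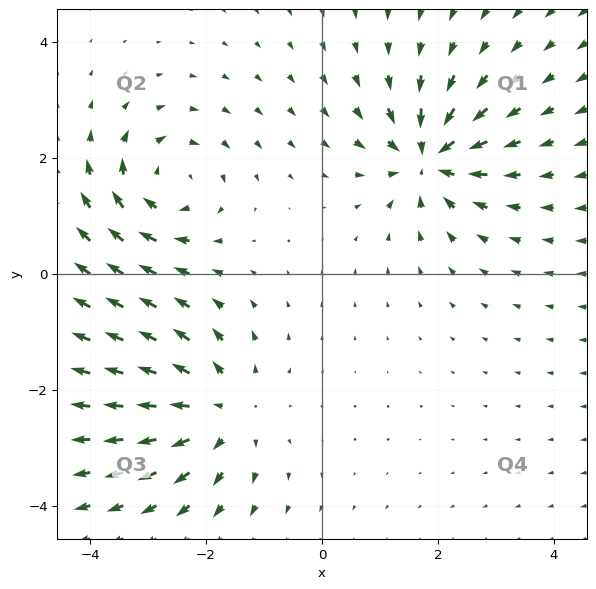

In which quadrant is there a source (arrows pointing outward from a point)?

The source sits at approximately (-1.7, -2.4), which lies in quadrant Q3. The divergence there is about +4, positive as expected for a source.

Q3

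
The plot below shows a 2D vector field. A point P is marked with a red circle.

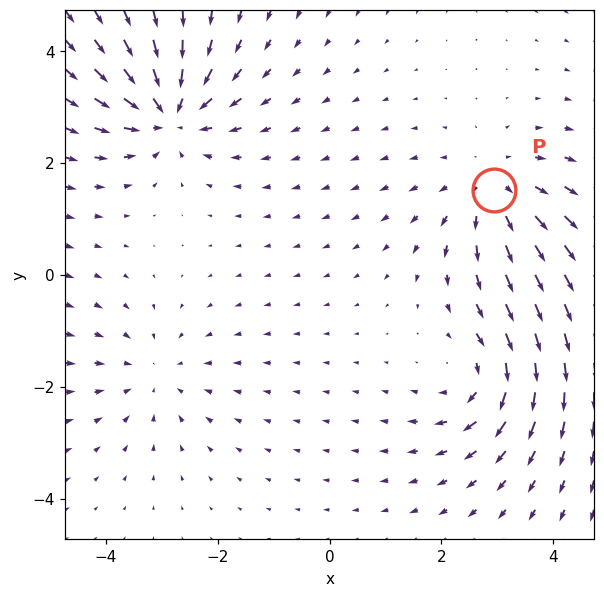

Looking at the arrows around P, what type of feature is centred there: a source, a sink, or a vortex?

source

At P (2.9, 1.5) the arrows spread outward. Divergence about +3, curl ≈0 — positive divergence with near-zero curl is a source.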